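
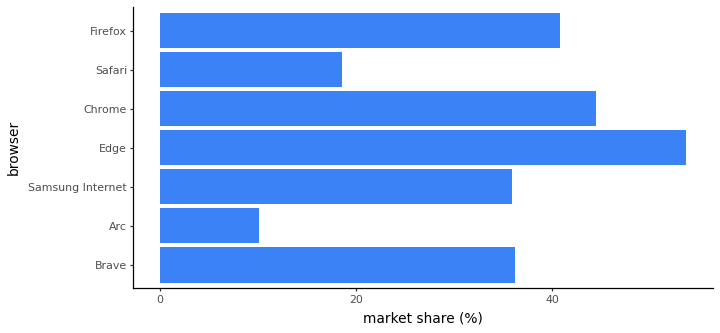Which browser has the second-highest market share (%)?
Chrome

Top 3: Edge ≈ 55, Chrome ≈ 45, Firefox ≈ 40.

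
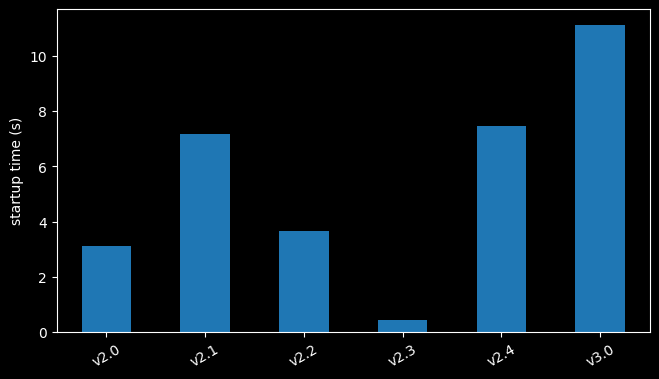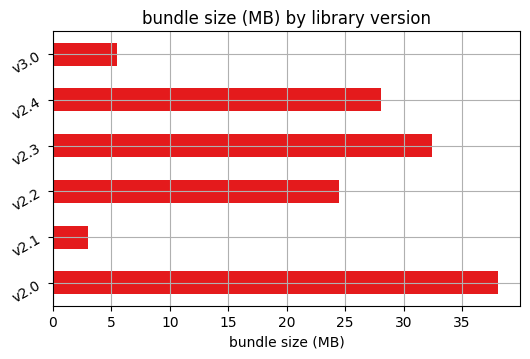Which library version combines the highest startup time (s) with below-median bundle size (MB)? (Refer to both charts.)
Chart 2 median bundle size (MB) ≈ 25; below-median library versions: v2.1, v2.2, v3.0. Among those, v3.0 has the highest startup time (s) (≈ 12).

v3.0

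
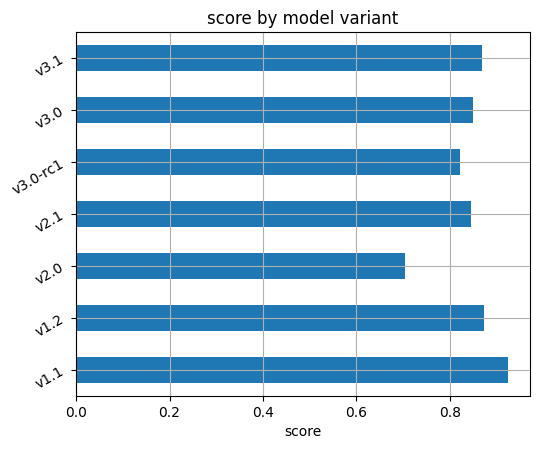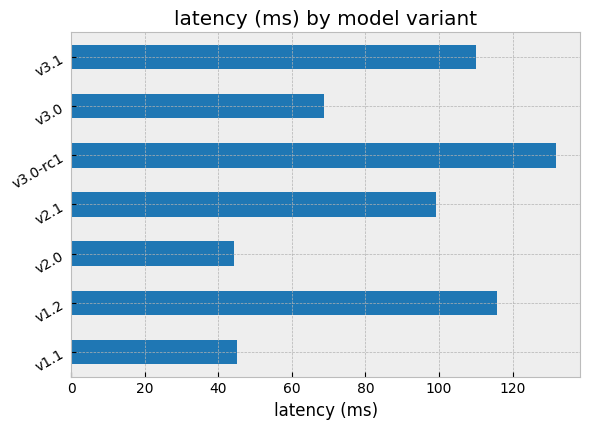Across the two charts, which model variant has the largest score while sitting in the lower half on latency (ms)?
Chart 2 median latency (ms) ≈ 100; below-median model variants: v1.1, v2.0, v3.0. Among those, v1.1 has the highest score (≈ 0.9).

v1.1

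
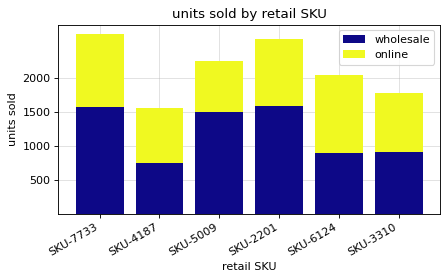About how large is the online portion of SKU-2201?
online top ≈ 2500, bottom ≈ 1500; segment ≈ 1000.

≈ 1000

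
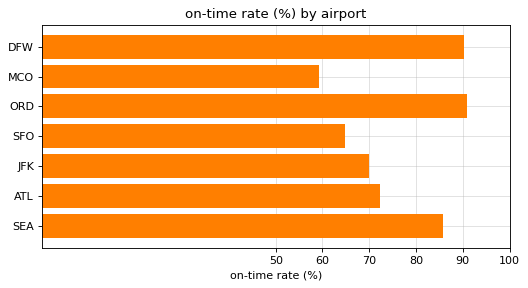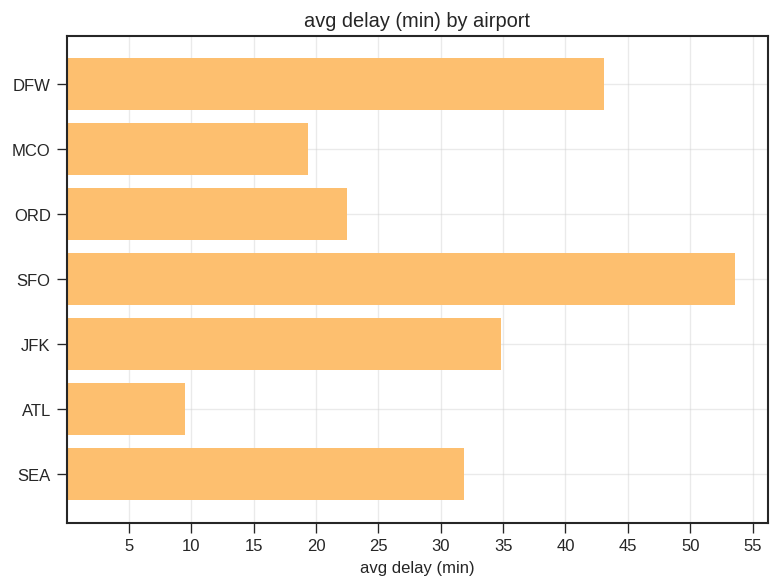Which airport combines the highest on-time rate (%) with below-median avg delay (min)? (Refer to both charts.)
ORD

Chart 2 median avg delay (min) ≈ 30; below-median airports: MCO, ORD, ATL. Among those, ORD has the highest on-time rate (%) (≈ 90).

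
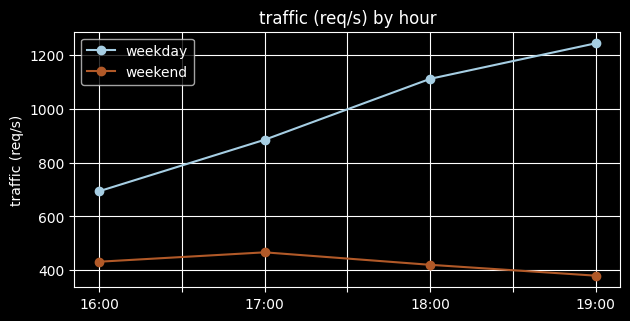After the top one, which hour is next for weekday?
Top 3 for weekday: 19:00 ≈ 1200, 18:00 ≈ 1100, 17:00 ≈ 900.

18:00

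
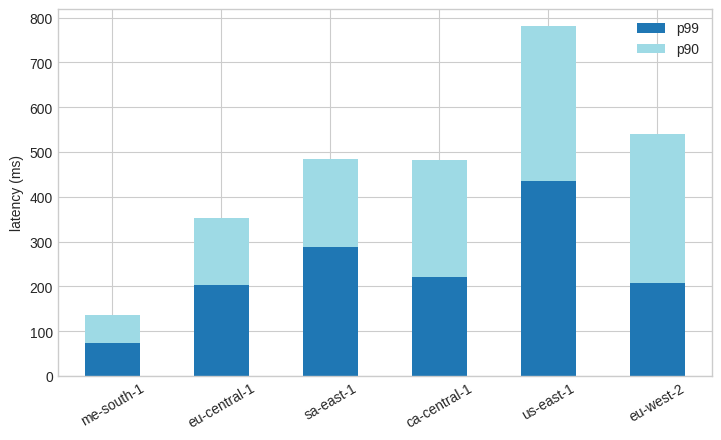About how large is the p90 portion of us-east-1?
p90 top ≈ 800, bottom ≈ 400; segment ≈ 400.

≈ 400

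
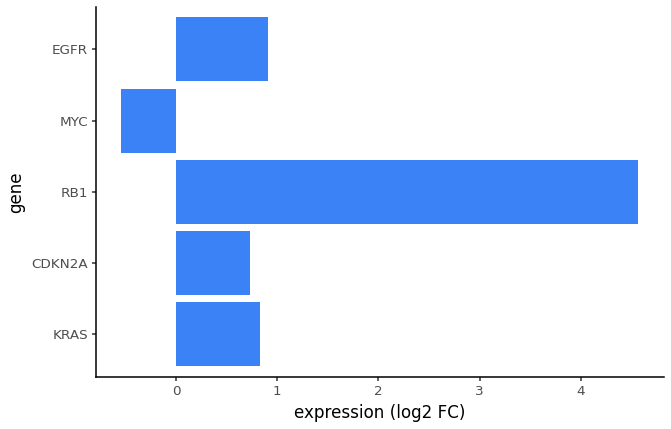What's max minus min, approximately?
≈ 5.0

Max RB1 ≈ 4.5, min MYC ≈ -0.5; range ≈ 5.0.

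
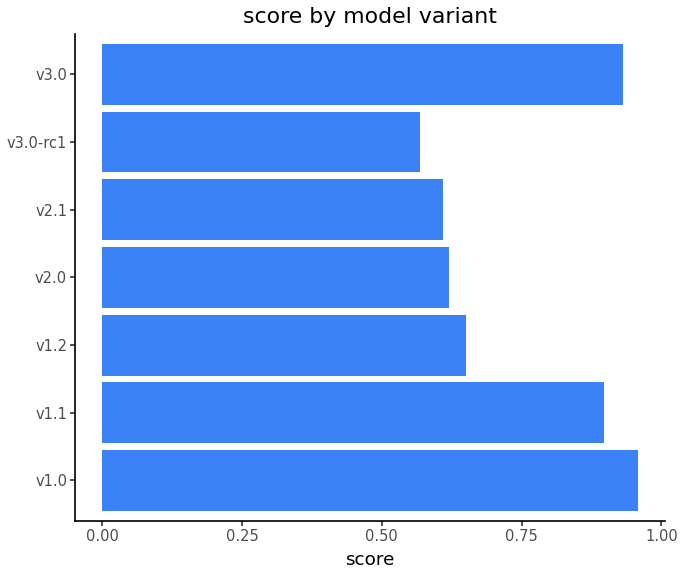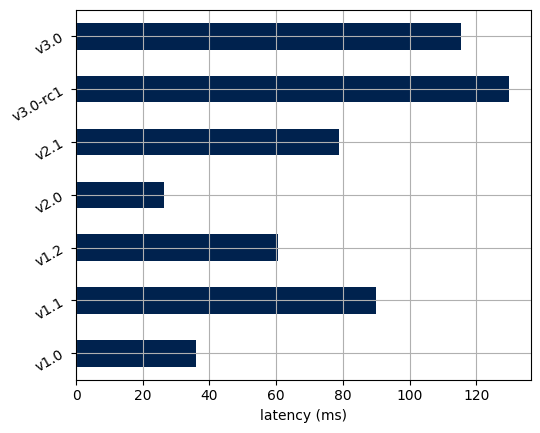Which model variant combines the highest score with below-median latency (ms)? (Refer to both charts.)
Chart 2 median latency (ms) ≈ 80; below-median model variants: v1.0, v1.2, v2.0. Among those, v1.0 has the highest score (≈ 1).

v1.0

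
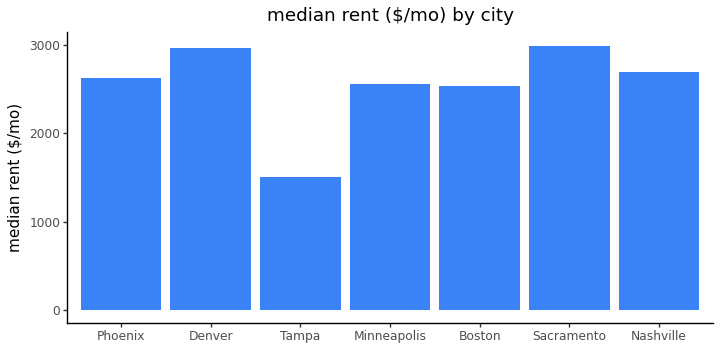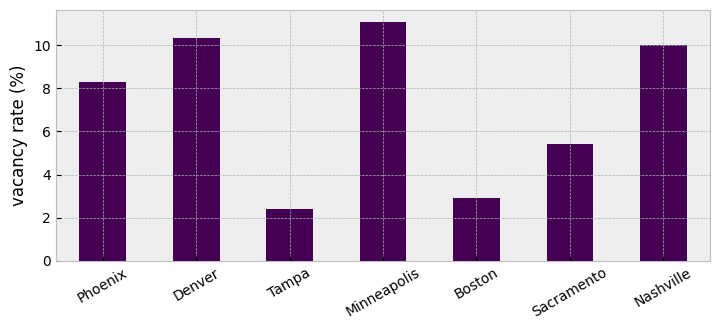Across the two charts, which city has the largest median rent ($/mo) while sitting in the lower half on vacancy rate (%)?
Sacramento

Chart 2 median vacancy rate (%) ≈ 8; below-median cities: Tampa, Boston, Sacramento. Among those, Sacramento has the highest median rent ($/mo) (≈ 3000).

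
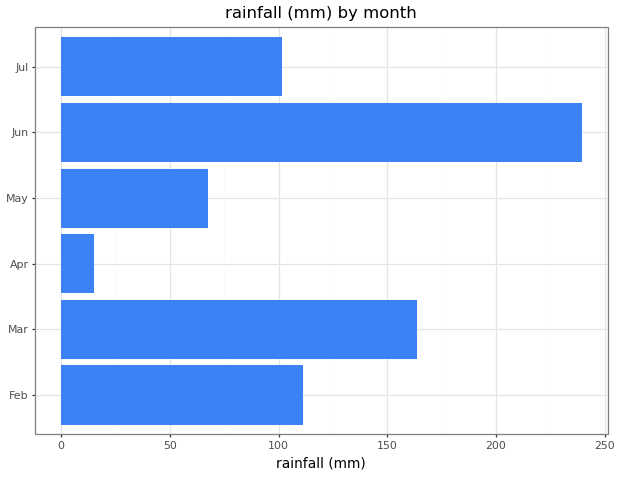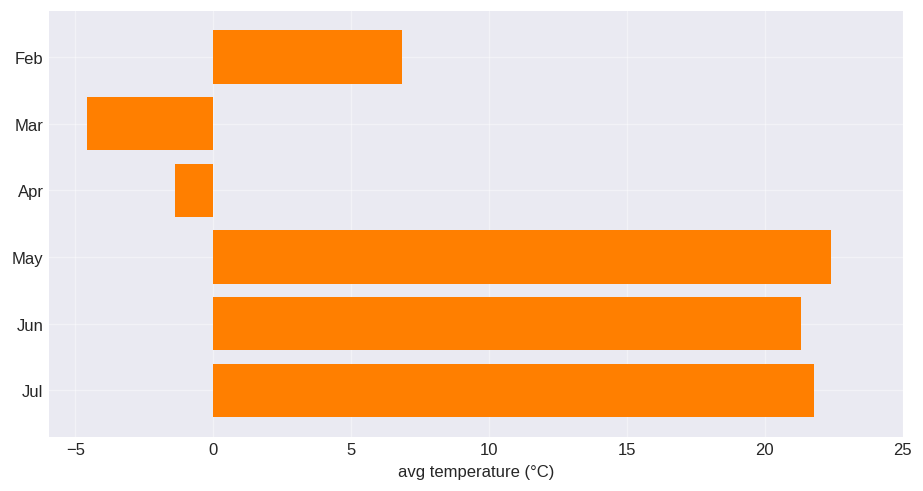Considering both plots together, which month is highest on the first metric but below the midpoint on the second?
Chart 2 median avg temperature (°C) ≈ 15; below-median months: Feb, Mar, Apr. Among those, Mar has the highest rainfall (mm) (≈ 175).

Mar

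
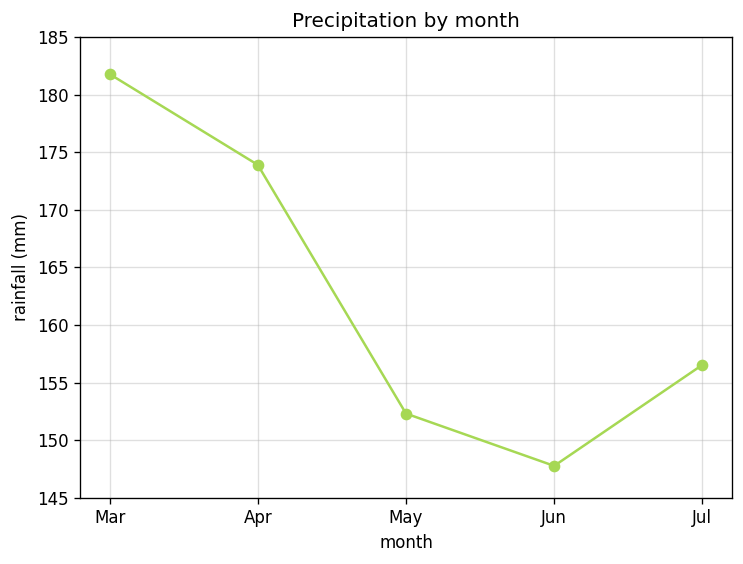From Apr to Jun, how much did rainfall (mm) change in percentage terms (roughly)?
Apr ≈ 175, Jun ≈ 150; (150 − 175) / 175 ≈ -14.3%.

≈ -14.3%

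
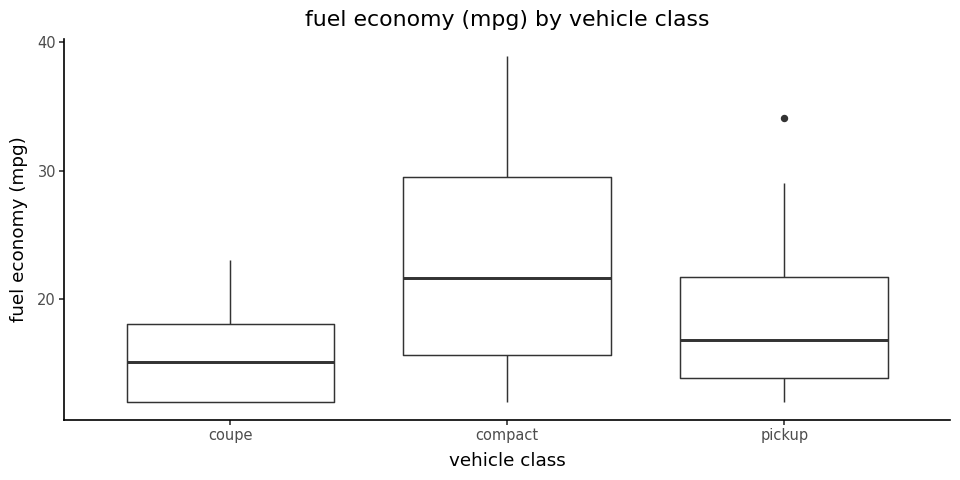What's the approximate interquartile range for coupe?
Q3 ≈ 18, Q1 ≈ 12; IQR ≈ 6.

≈ 6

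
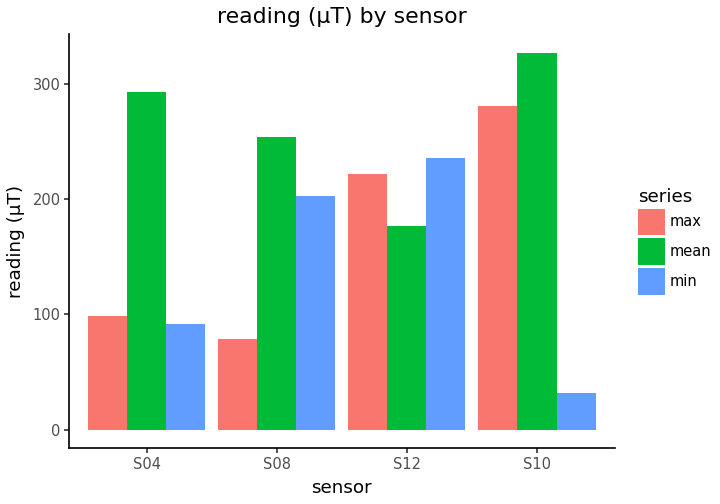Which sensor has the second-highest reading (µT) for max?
S12

Top 3 for max: S10 ≈ 300, S12 ≈ 200, S04 ≈ 100.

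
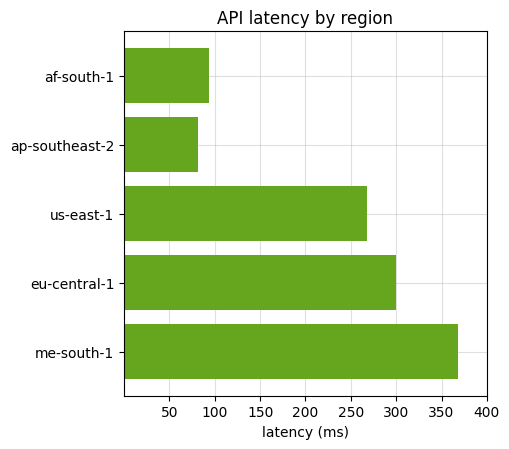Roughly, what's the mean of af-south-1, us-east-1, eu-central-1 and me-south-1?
(100 + 250 + 300 + 350) / 4 ≈ 250.

≈ 250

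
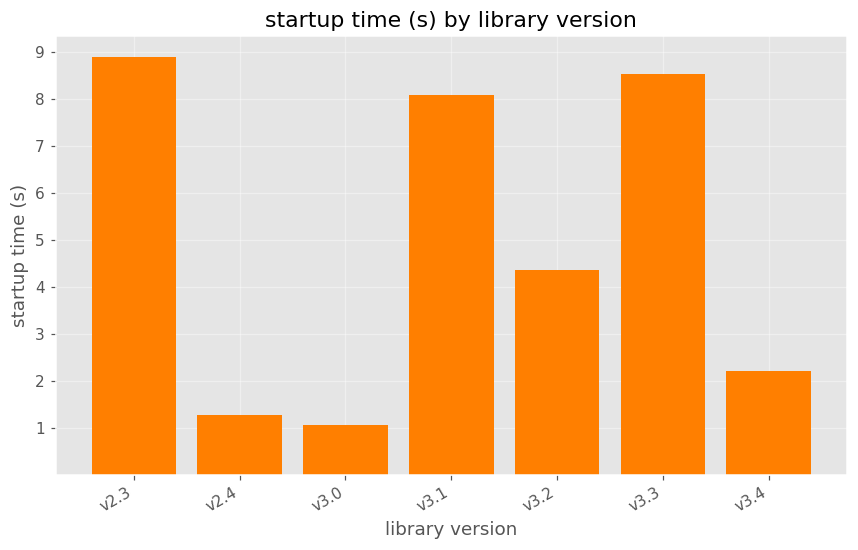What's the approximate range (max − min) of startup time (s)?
Max v2.3 ≈ 9, min v3.0 ≈ 1; range ≈ 8.

≈ 8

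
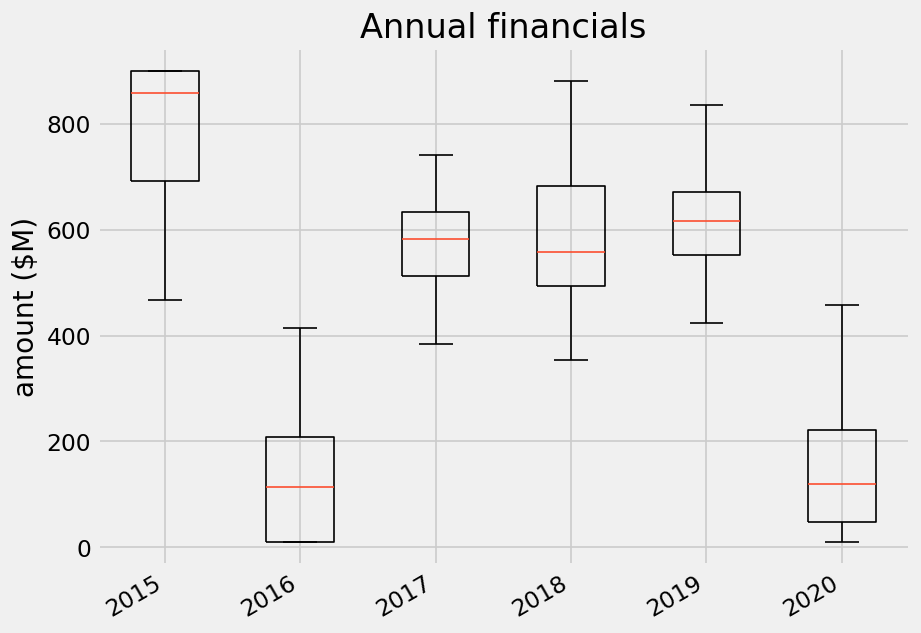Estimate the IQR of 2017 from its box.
Q3 ≈ 600, Q1 ≈ 500; IQR ≈ 100.

≈ 100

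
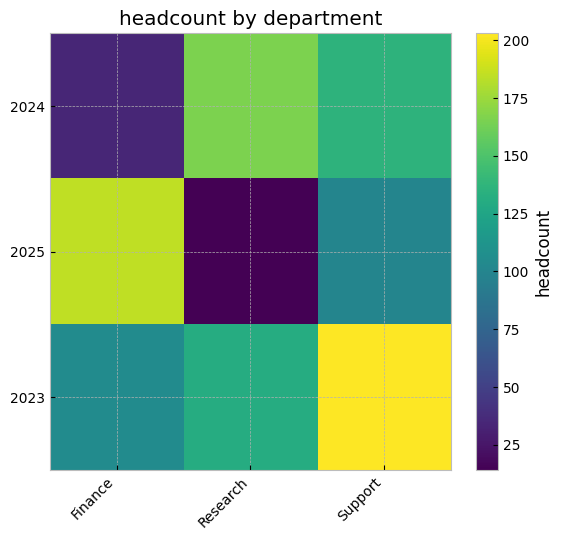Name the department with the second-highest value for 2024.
Top 3 for 2024: Research ≈ 160, Support ≈ 140, Finance ≈ 40.

Support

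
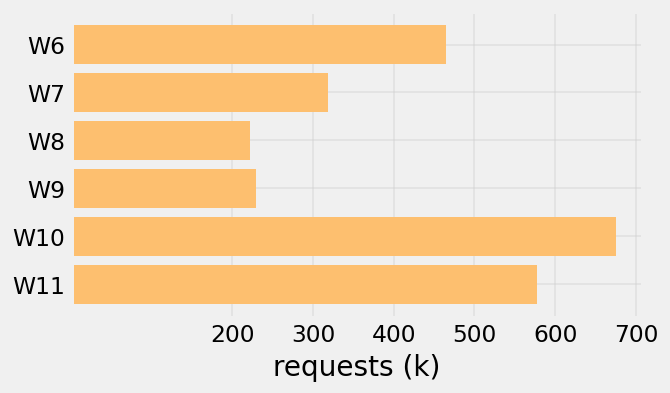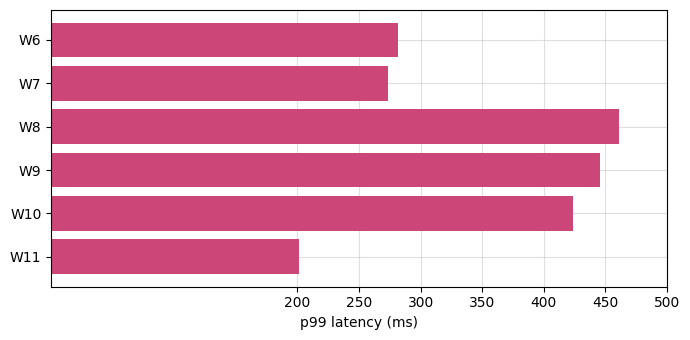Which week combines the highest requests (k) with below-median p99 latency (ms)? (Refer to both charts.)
W11

Chart 2 median p99 latency (ms) ≈ 350; below-median weeks: W6, W7, W11. Among those, W11 has the highest requests (k) (≈ 600).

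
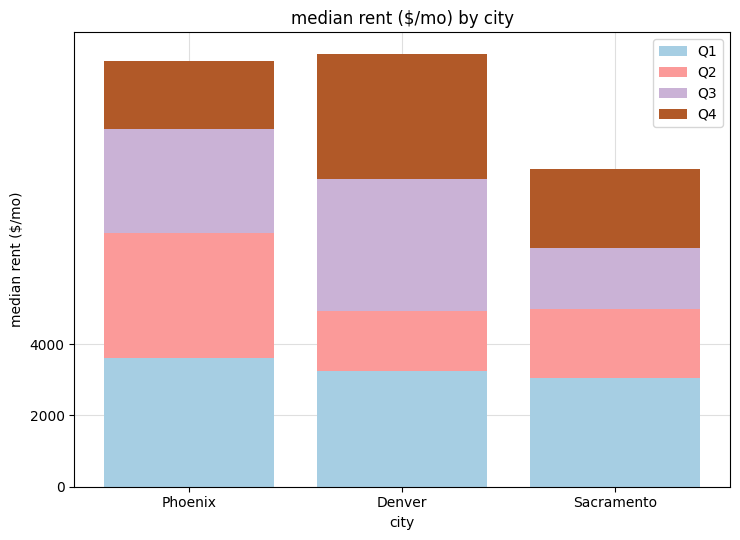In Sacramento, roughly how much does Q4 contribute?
≈ 2000

Q4 top ≈ 8000, bottom ≈ 6000; segment ≈ 2000.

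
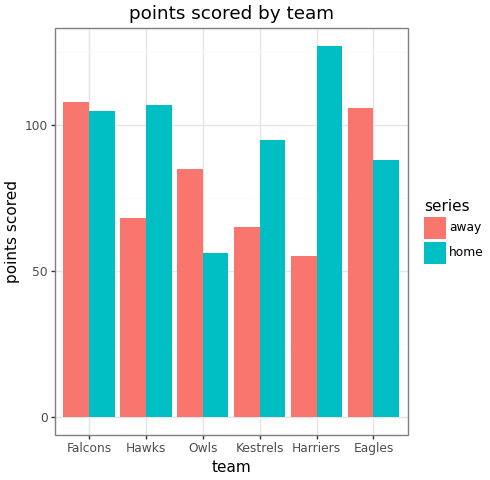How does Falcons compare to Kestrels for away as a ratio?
Falcons ≈ 100, Kestrels ≈ 60; 100/60 ≈ 1.67.

≈ 1.67×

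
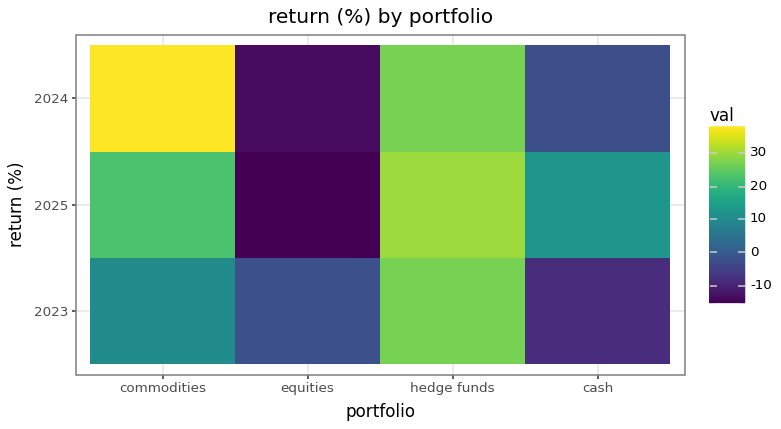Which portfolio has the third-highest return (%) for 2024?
Top 4 for 2024: commodities ≈ 40, hedge funds ≈ 25, cash ≈ -5, equities ≈ -15.

cash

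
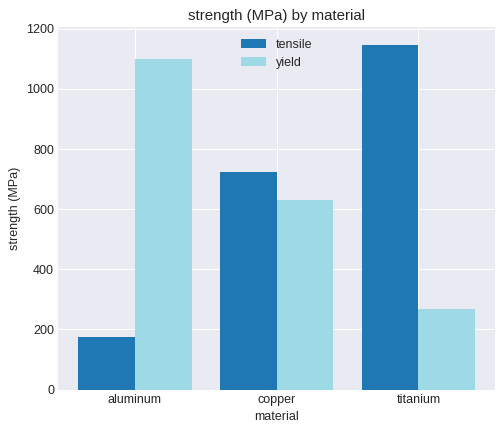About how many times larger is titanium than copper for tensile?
titanium ≈ 1100, copper ≈ 700; 1100/700 ≈ 1.57.

≈ 1.57×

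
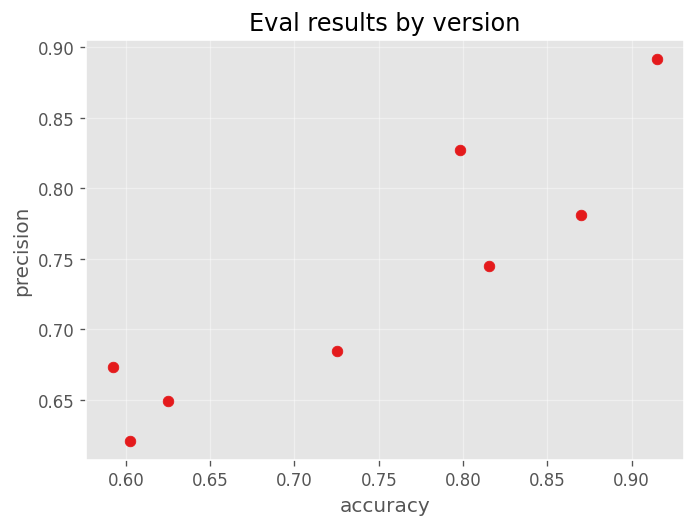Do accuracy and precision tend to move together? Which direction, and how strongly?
positive, strong

Points are positively correlated; strong (|r| ≈ 0.9).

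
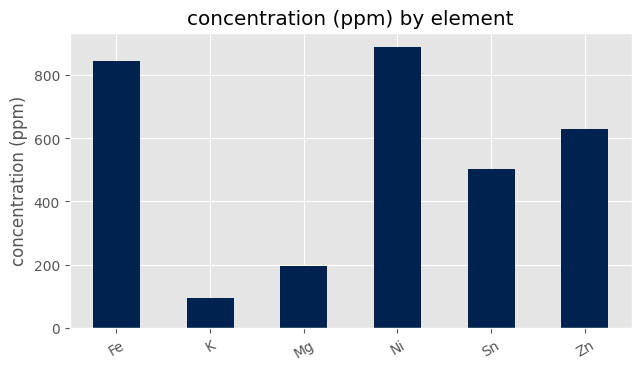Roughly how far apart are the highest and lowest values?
Max Ni ≈ 900, min K ≈ 100; range ≈ 800.

≈ 800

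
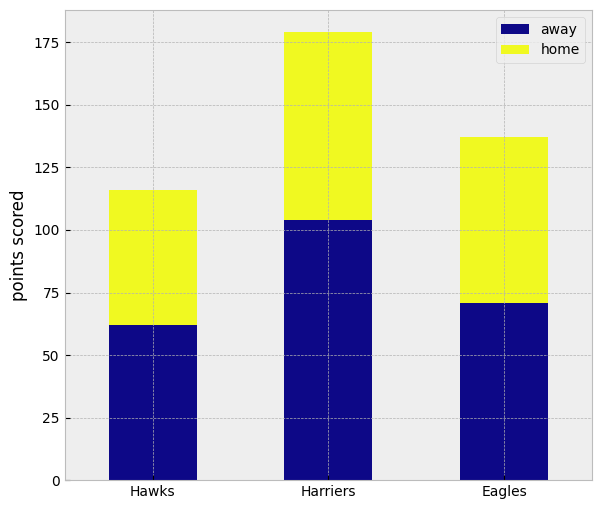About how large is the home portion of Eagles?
≈ 60

home top ≈ 140, bottom ≈ 80; segment ≈ 60.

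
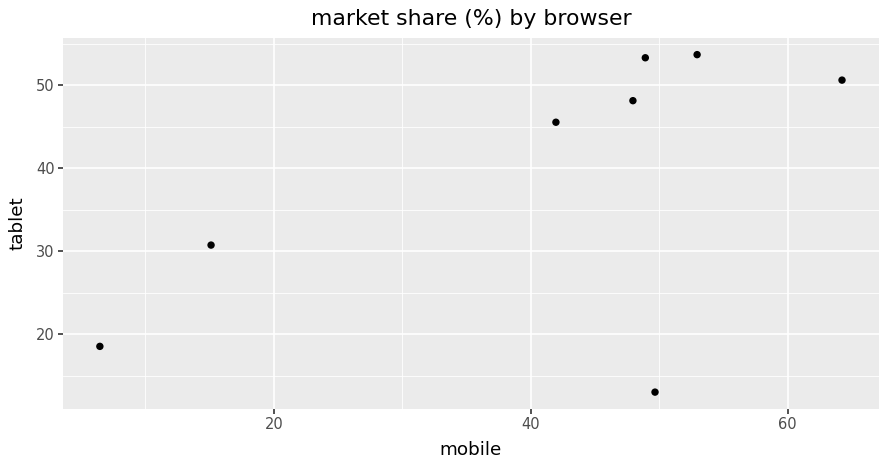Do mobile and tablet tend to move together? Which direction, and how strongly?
Points are positively correlated; moderate (|r| ≈ 0.6).

positive, moderate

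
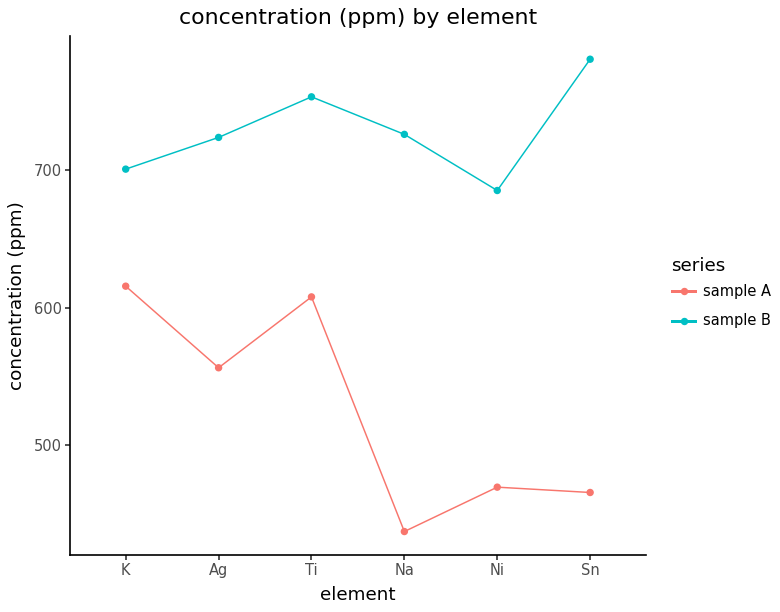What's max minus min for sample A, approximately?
≈ 150

Max K ≈ 600, min Na ≈ 450; range ≈ 150.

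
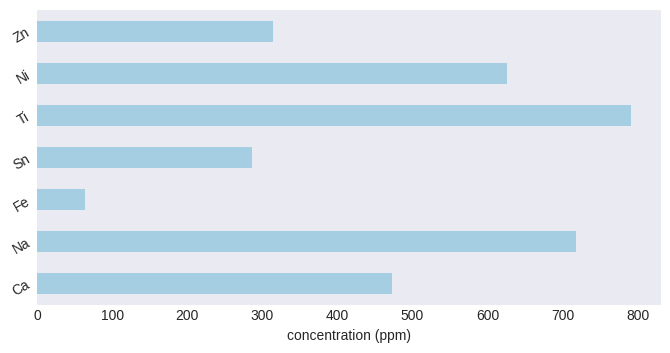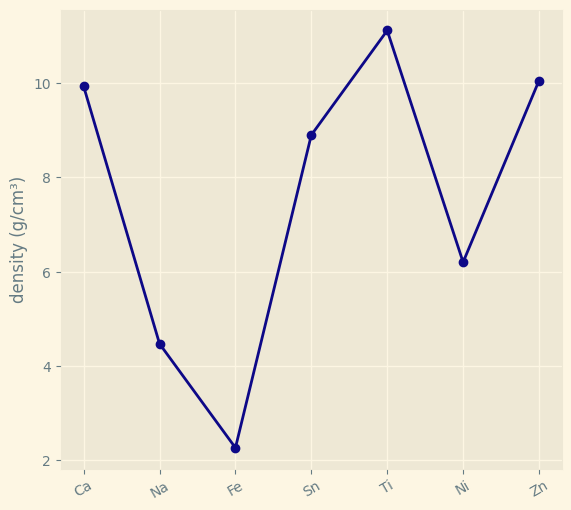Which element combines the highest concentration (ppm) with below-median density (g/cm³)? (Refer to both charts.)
Na

Chart 2 median density (g/cm³) ≈ 8; below-median elements: Na, Fe, Ni. Among those, Na has the highest concentration (ppm) (≈ 700).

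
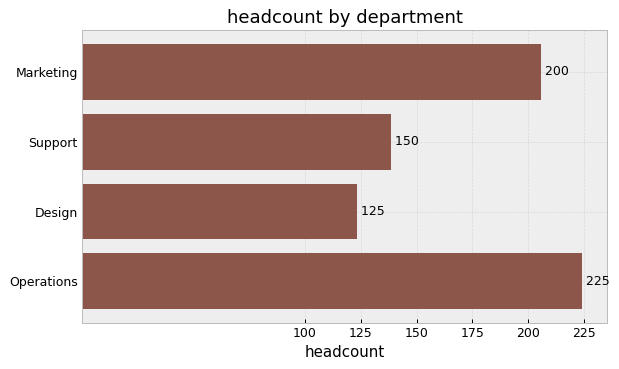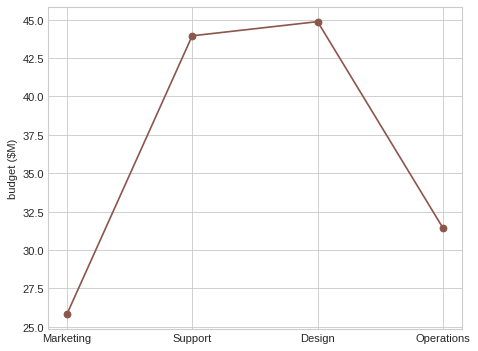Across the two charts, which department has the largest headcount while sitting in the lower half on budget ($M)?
Chart 2 median budget ($M) ≈ 40; below-median departments: Marketing, Operations. Among those, Operations has the highest headcount (≈ 225).

Operations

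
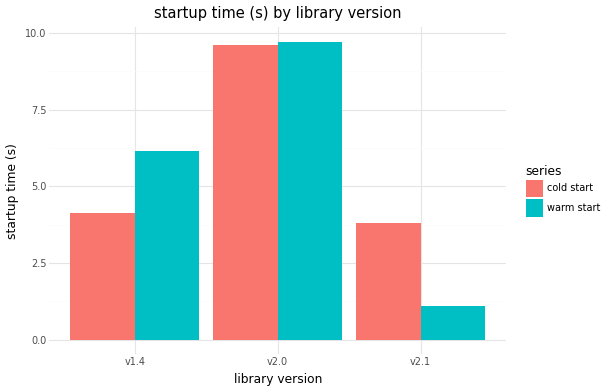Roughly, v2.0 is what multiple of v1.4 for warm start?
v2.0 ≈ 10, v1.4 ≈ 6; 10/6 ≈ 1.67.

≈ 1.67×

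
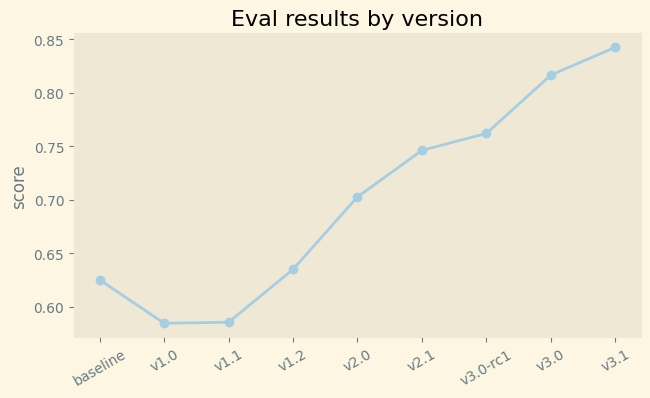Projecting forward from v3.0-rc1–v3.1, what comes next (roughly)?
Last three: 0.75, 0.80, 0.85 → slope ≈ 0.05/step → next ≈ 0.9.

≈ 0.9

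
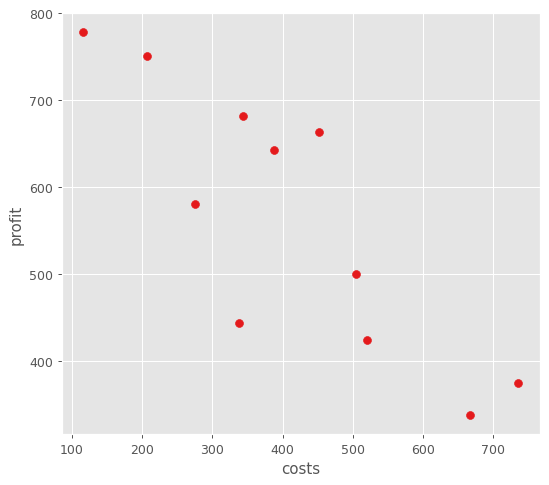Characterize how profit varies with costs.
negative, strong

Points are negatively correlated; strong (|r| ≈ 0.8).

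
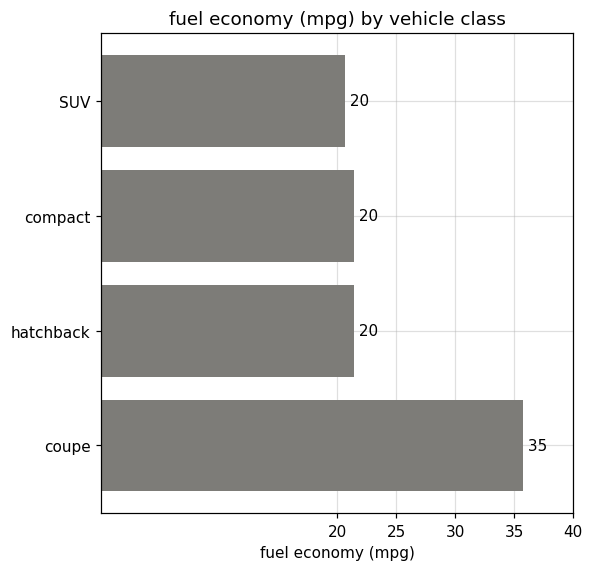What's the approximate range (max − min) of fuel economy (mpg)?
Max coupe ≈ 35, min SUV ≈ 20; range ≈ 15.

≈ 15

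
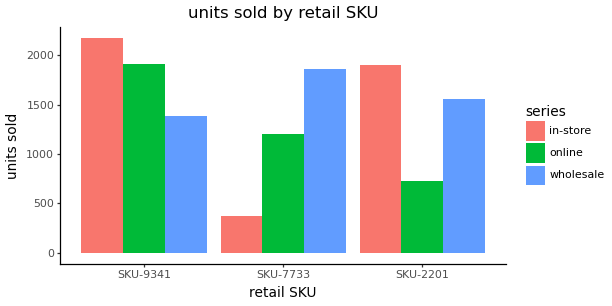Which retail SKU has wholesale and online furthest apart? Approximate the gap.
SKU-2201, ≈ 800

SKU-2201: wholesale ≈ 1600, online ≈ 800 → gap ≈ 800. Next-largest (SKU-7733) is only ≈ 600.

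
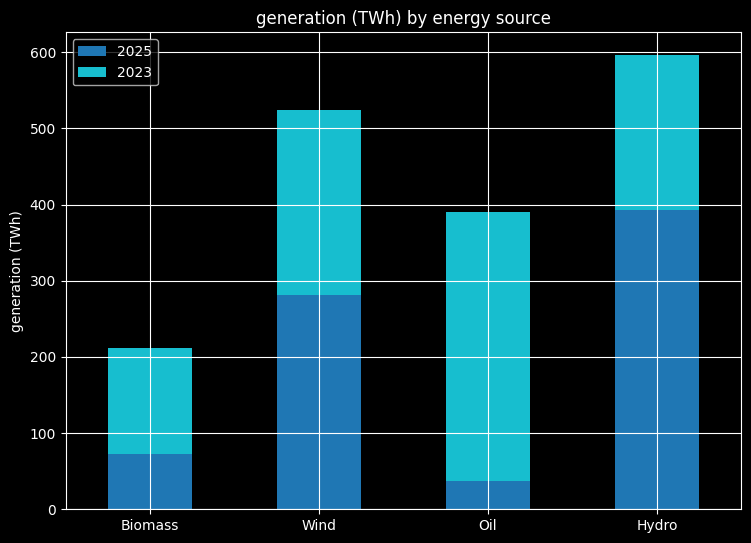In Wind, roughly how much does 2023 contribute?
≈ 200

2023 top ≈ 500, bottom ≈ 300; segment ≈ 200.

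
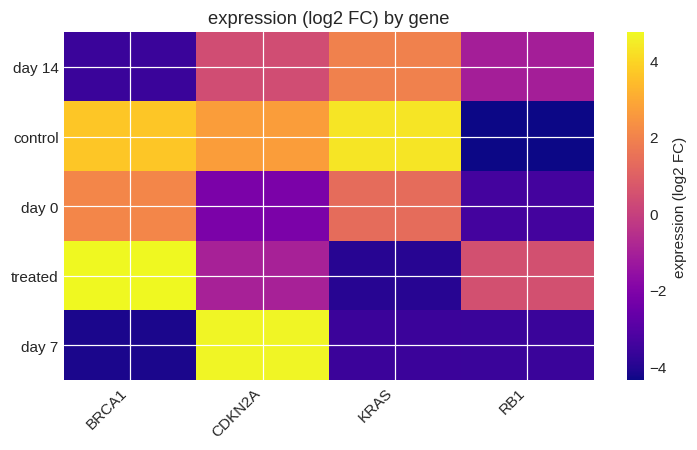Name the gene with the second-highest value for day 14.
CDKN2A

Top 3 for day 14: KRAS ≈ 2, CDKN2A ≈ 0, RB1 ≈ -1.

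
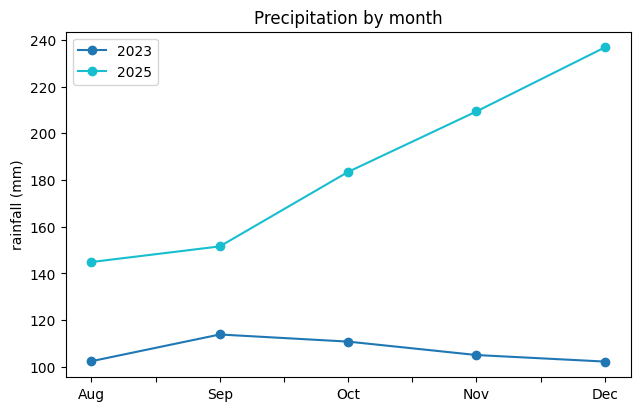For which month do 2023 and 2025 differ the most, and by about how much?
Dec: 2023 ≈ 100, 2025 ≈ 240 → gap ≈ 140. Next-largest (Nov) is only ≈ 100.

Dec, ≈ 140 mm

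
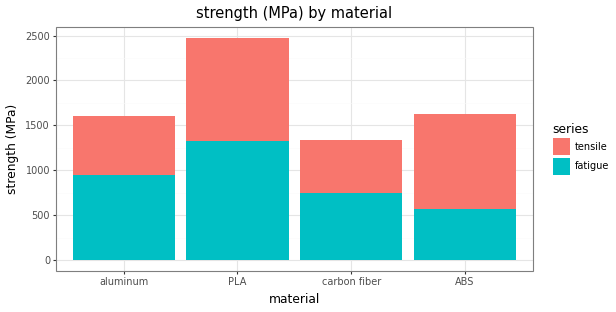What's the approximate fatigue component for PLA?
≈ 1500

fatigue top ≈ 1500, bottom ≈ 0; segment ≈ 1500.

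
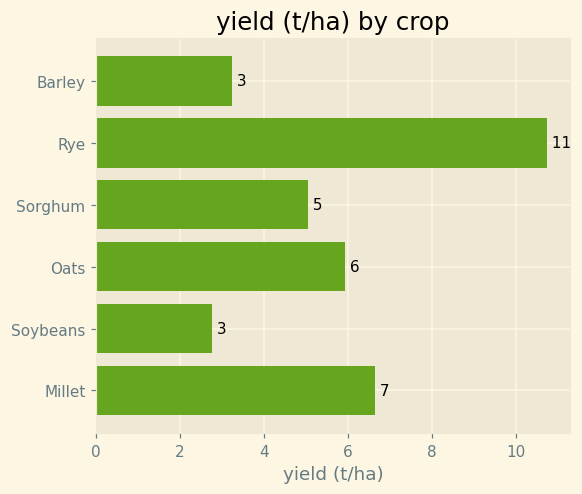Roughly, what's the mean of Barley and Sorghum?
≈ 4

(3 + 5) / 2 ≈ 4.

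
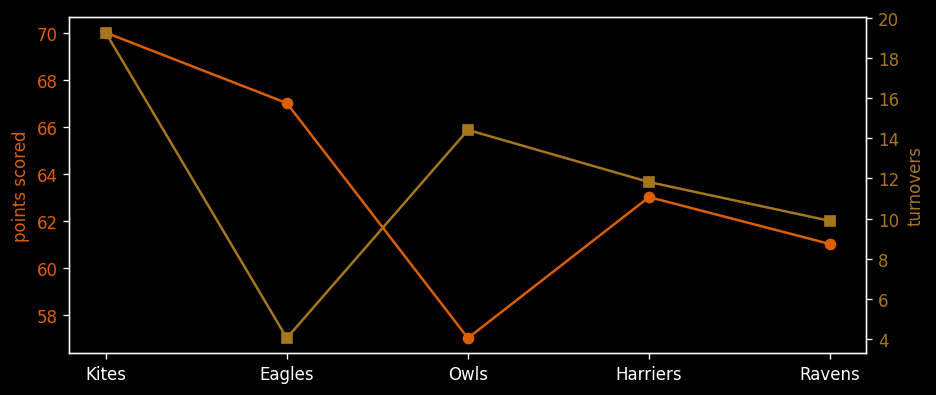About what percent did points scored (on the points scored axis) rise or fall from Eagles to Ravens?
Eagles ≈ 68, Ravens ≈ 60; (60 − 68) / 68 ≈ -11.8%.

≈ -11.8%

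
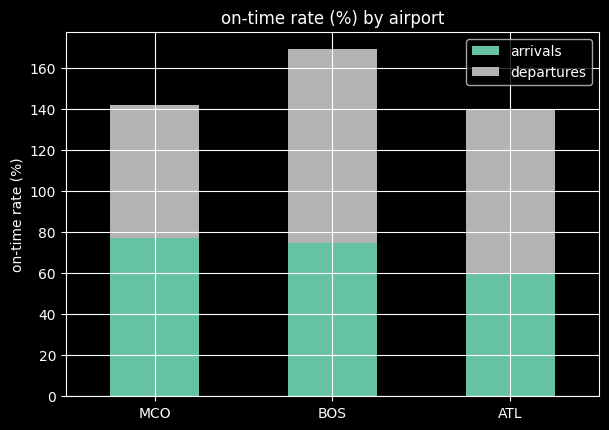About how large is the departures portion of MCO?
≈ 60

departures top ≈ 140, bottom ≈ 80; segment ≈ 60.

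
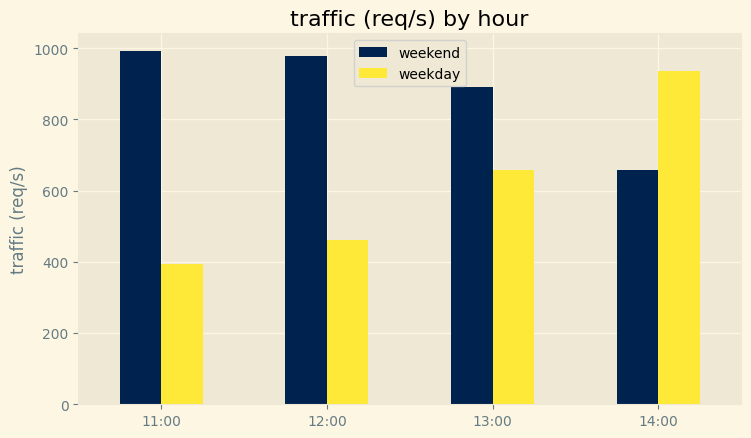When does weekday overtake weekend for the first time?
14:00

13:00: weekday ≈ 700 vs weekend ≈ 900 (not yet); 14:00: weekday ≈ 900 vs weekend ≈ 700 (first crossover).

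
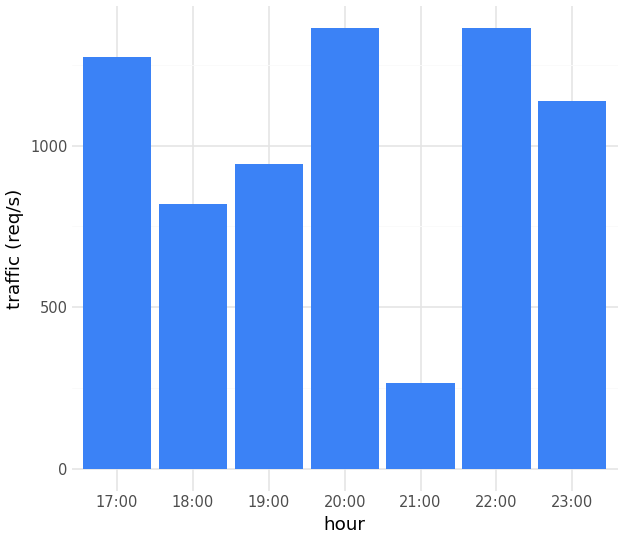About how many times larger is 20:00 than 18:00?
≈ 1.75×

20:00 ≈ 1400, 18:00 ≈ 800; 1400/800 ≈ 1.75.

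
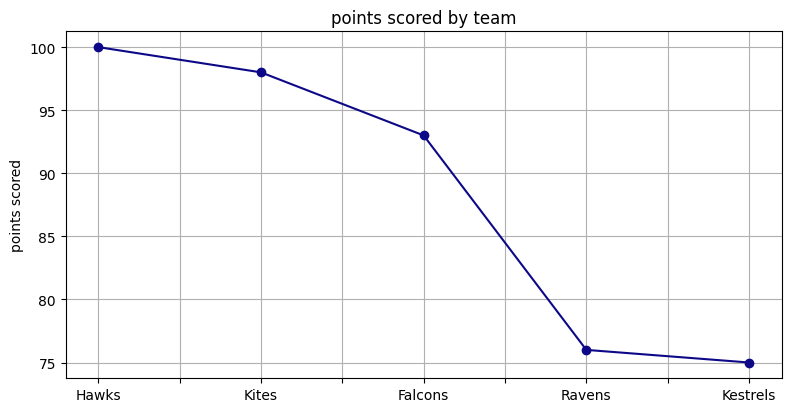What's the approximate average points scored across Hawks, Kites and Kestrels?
≈ 92

(100 + 100 + 75) / 3 ≈ 92.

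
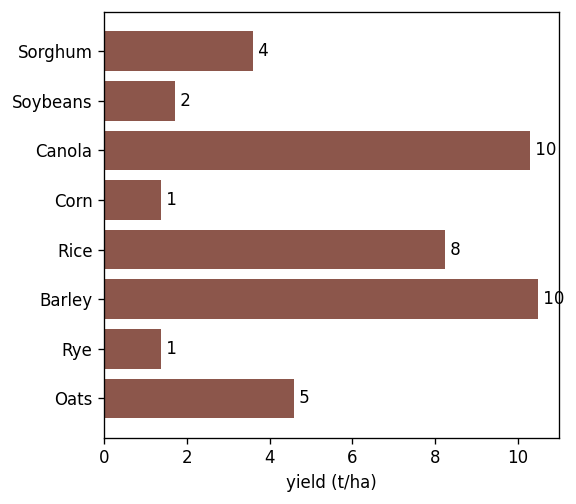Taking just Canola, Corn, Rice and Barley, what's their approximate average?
(10 + 1 + 8 + 10) / 4 ≈ 7.

≈ 7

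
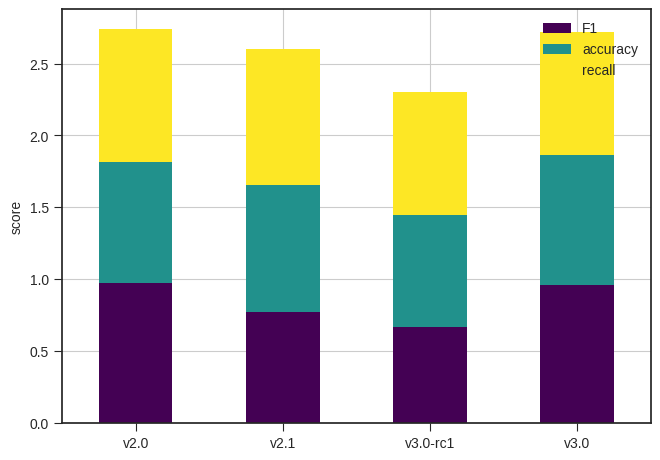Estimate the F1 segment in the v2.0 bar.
≈ 1.0

F1 top ≈ 1.0, bottom ≈ 0.0; segment ≈ 1.0.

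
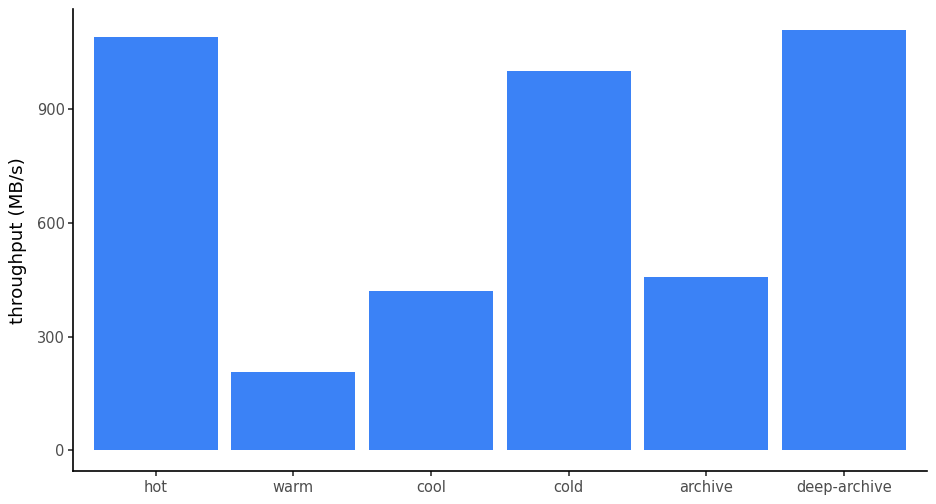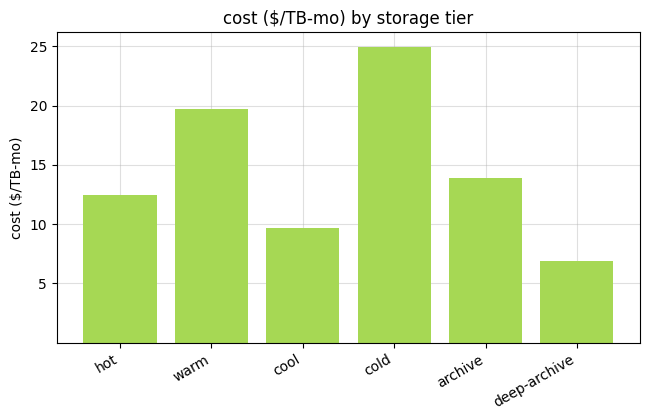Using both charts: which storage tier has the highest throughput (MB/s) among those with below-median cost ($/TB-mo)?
Chart 2 median cost ($/TB-mo) ≈ 15; below-median storage tiers: hot, cool, deep-archive. Among those, deep-archive has the highest throughput (MB/s) (≈ 1200).

deep-archive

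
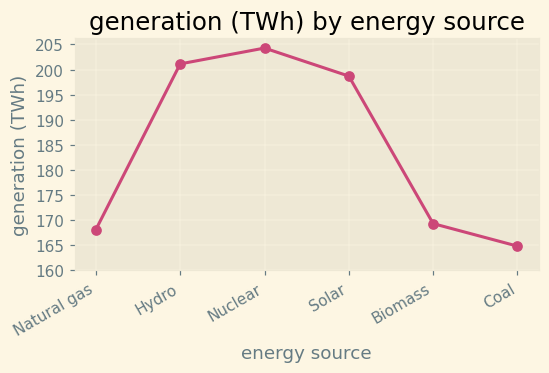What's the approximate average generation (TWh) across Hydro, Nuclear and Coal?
(200 + 205 + 165) / 3 ≈ 190.

≈ 190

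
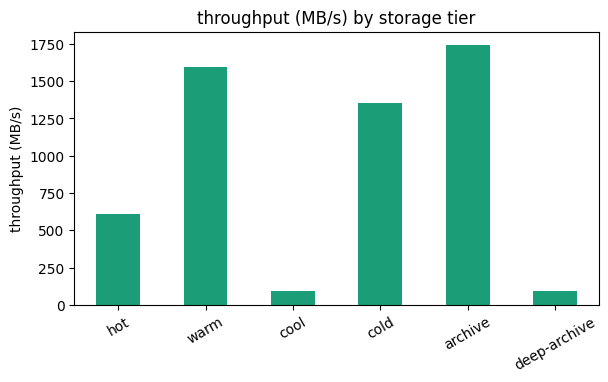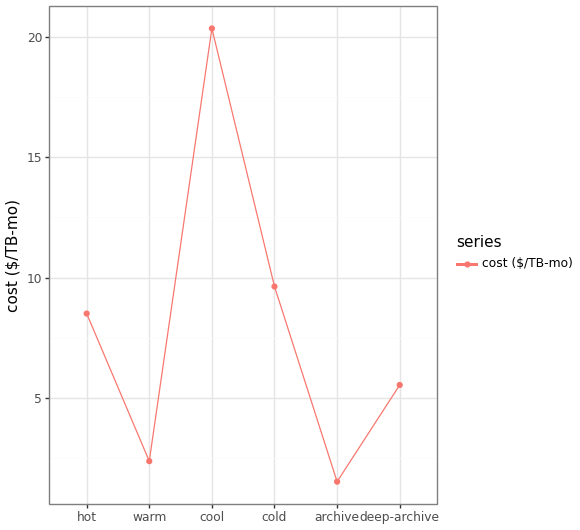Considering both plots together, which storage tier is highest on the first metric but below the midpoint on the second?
Chart 2 median cost ($/TB-mo) ≈ 8; below-median storage tiers: warm, archive, deep-archive. Among those, archive has the highest throughput (MB/s) (≈ 1800).

archive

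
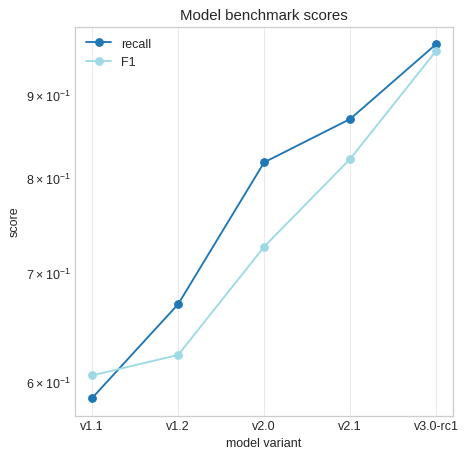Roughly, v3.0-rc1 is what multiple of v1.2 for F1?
≈ 1.58×

v3.0-rc1 ≈ 0.95, v1.2 ≈ 0.60; 0.95/0.60 ≈ 1.58.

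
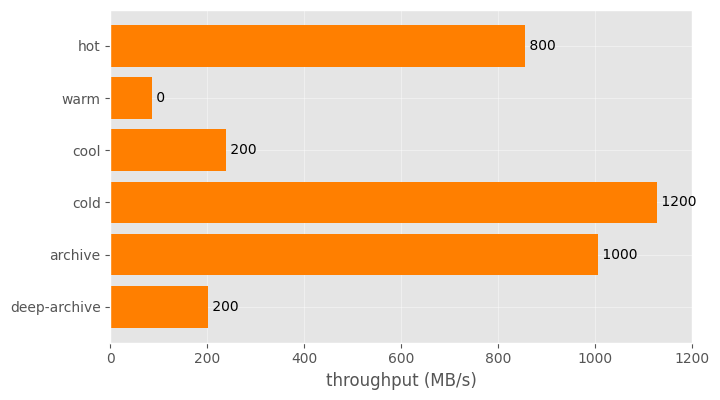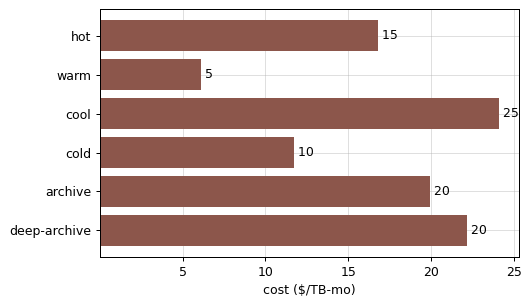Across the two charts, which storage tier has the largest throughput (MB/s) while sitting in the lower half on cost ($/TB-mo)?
cold

Chart 2 median cost ($/TB-mo) ≈ 20; below-median storage tiers: hot, warm, cold. Among those, cold has the highest throughput (MB/s) (≈ 1200).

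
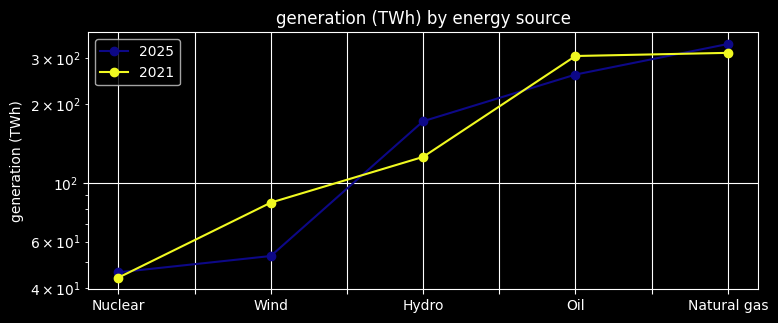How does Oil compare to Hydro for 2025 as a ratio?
≈ 1.43×

Oil ≈ 250, Hydro ≈ 175; 250/175 ≈ 1.43.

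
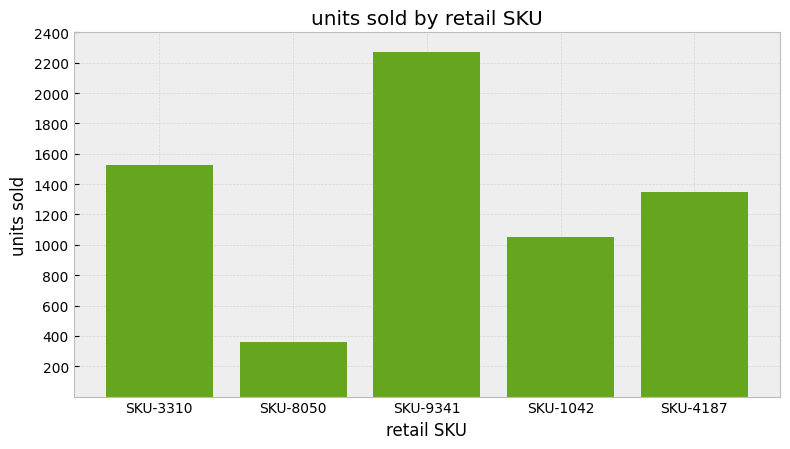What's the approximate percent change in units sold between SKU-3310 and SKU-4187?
≈ -12.5%

SKU-3310 ≈ 1600, SKU-4187 ≈ 1400; (1400 − 1600) / 1600 ≈ -12.5%.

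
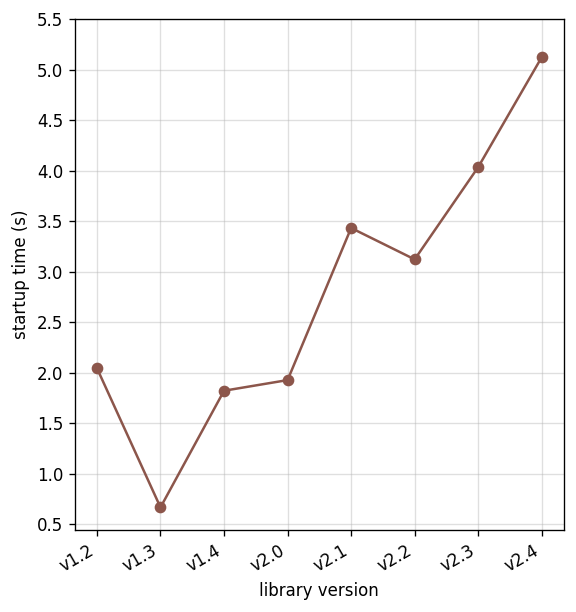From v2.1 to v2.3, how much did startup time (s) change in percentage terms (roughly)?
≈ +14.3%

v2.1 ≈ 3.5, v2.3 ≈ 4.0; (4.0 − 3.5) / 3.5 ≈ +14.3%.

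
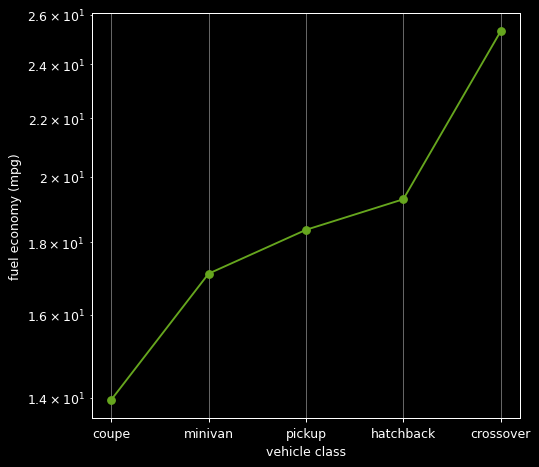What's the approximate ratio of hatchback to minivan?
≈ 1.12×

hatchback ≈ 19, minivan ≈ 17; 19/17 ≈ 1.12.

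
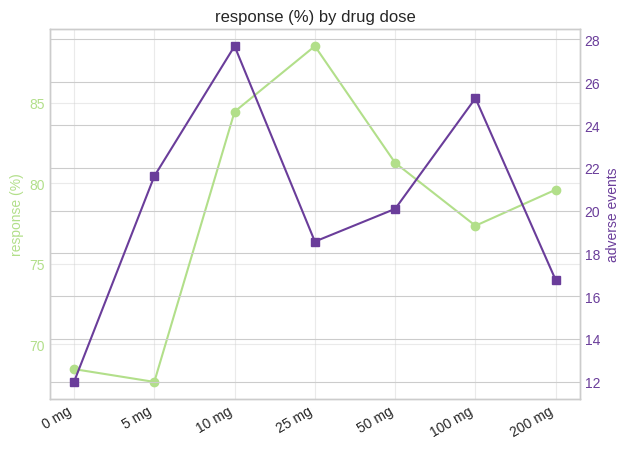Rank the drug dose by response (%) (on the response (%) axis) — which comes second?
10 mg

Top 3 (on the response (%) axis): 25 mg ≈ 88, 10 mg ≈ 84, 50 mg ≈ 82.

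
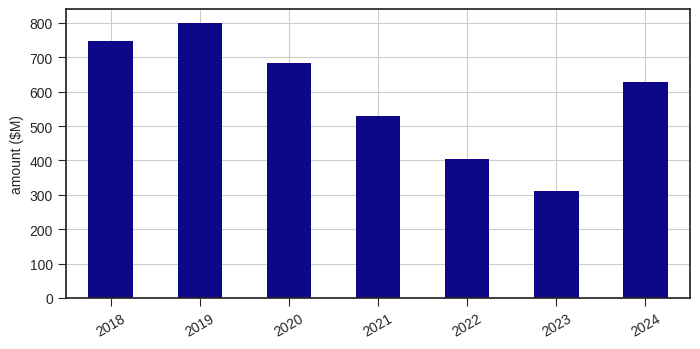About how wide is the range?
≈ 500

Max 2019 ≈ 800, min 2023 ≈ 300; range ≈ 500.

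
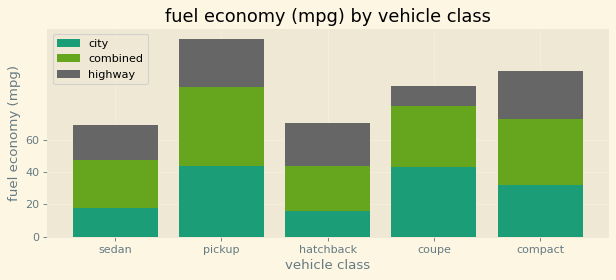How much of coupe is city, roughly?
city top ≈ 40, bottom ≈ 0; segment ≈ 40.

≈ 40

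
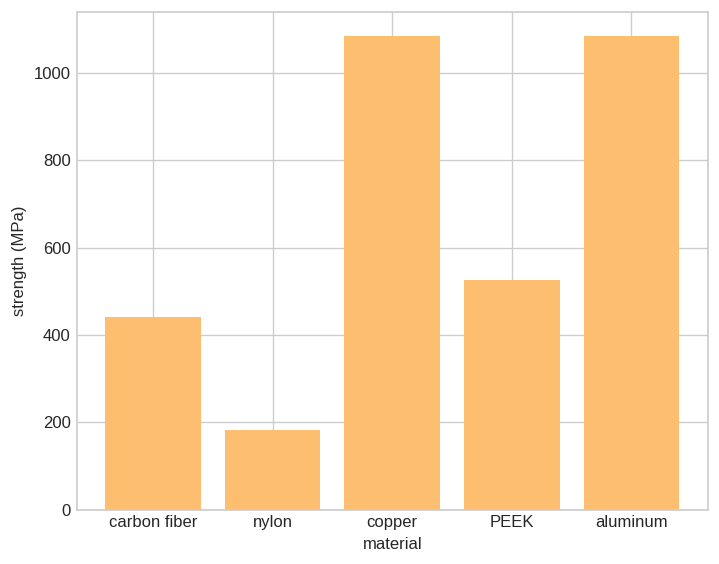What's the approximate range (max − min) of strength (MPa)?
Max aluminum ≈ 1100, min nylon ≈ 200; range ≈ 900.

≈ 900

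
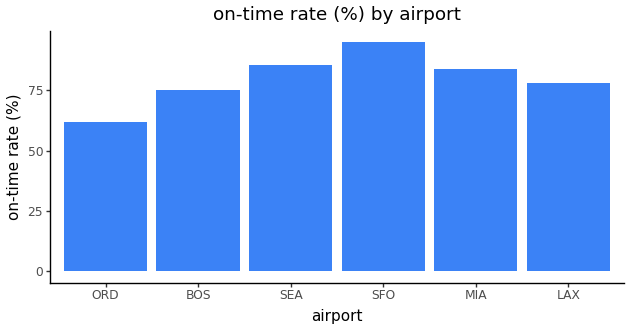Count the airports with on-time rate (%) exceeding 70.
Above 70: BOS, SEA, SFO, MIA, LAX.

5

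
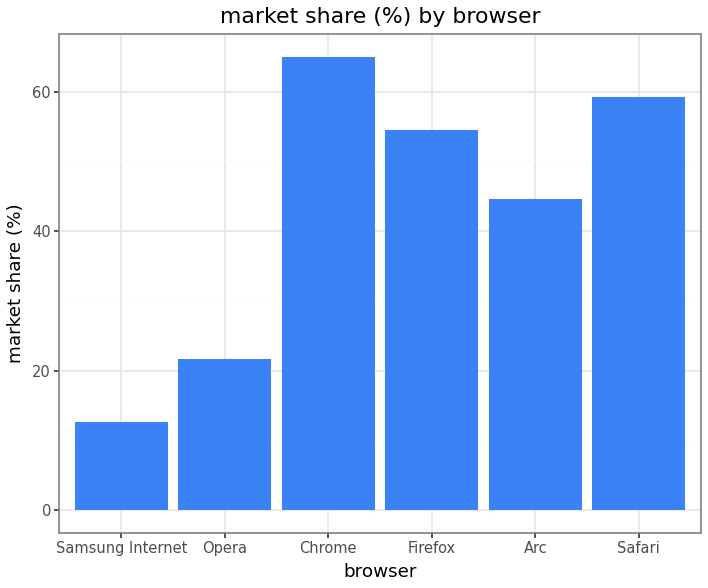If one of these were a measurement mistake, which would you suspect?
Samsung Internet

Samsung Internet ≈ 10; the rest sit between ≈ 20 and ≈ 60.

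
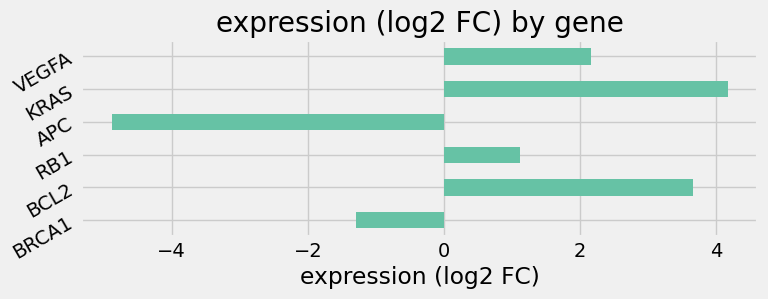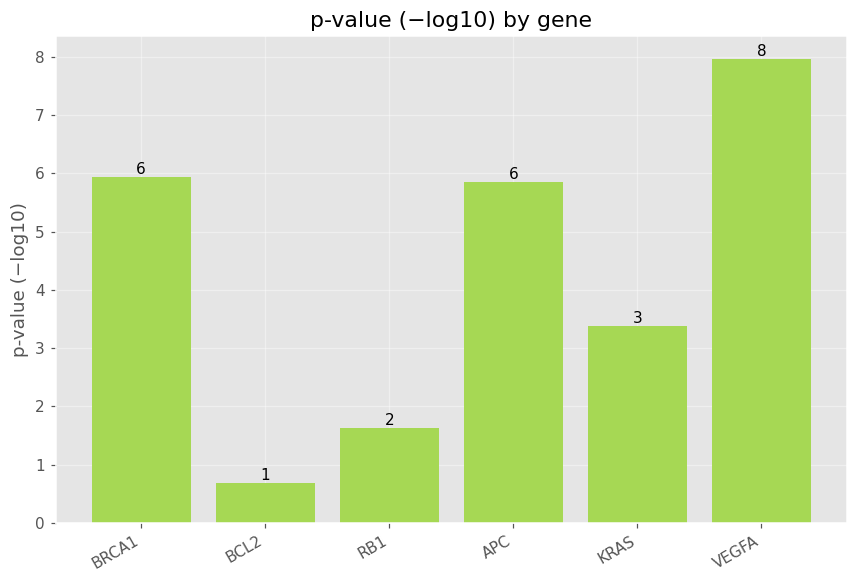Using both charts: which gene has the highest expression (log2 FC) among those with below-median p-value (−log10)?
KRAS

Chart 2 median p-value (−log10) ≈ 5; below-median genes: BCL2, RB1, KRAS. Among those, KRAS has the highest expression (log2 FC) (≈ 4).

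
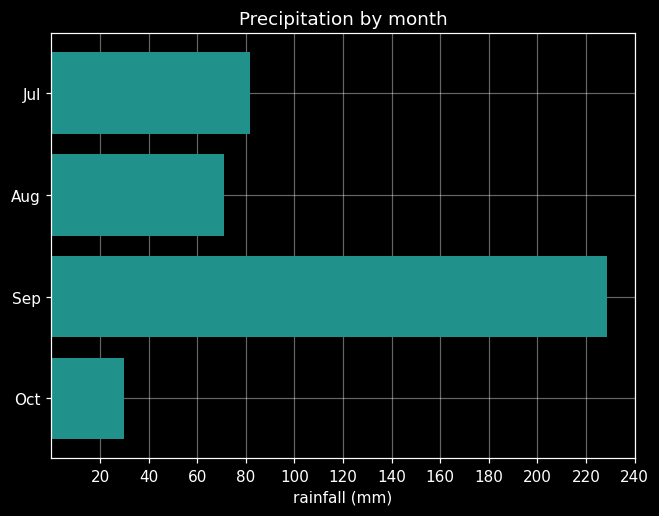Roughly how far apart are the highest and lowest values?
Max Sep ≈ 220, min Oct ≈ 40; range ≈ 180.

≈ 180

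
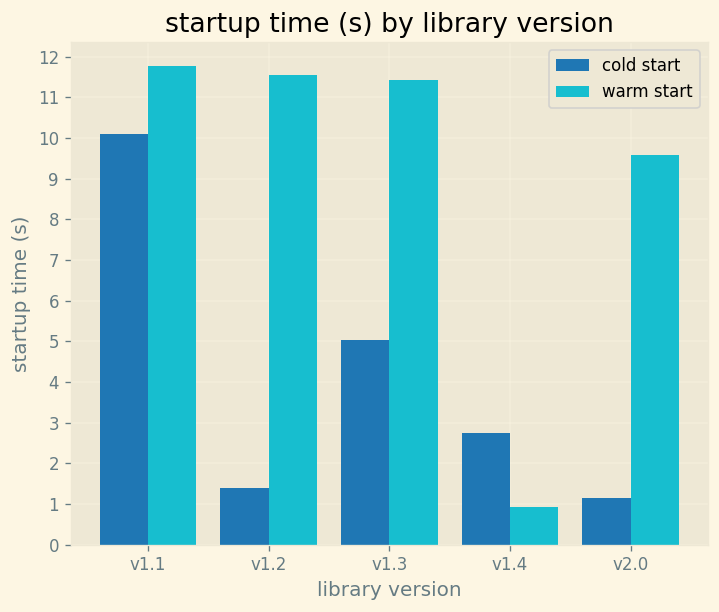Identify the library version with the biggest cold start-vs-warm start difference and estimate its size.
v1.2, ≈ 11 s

v1.2: cold start ≈ 1, warm start ≈ 12 → gap ≈ 11. Next-largest (v2.0) is only ≈ 9.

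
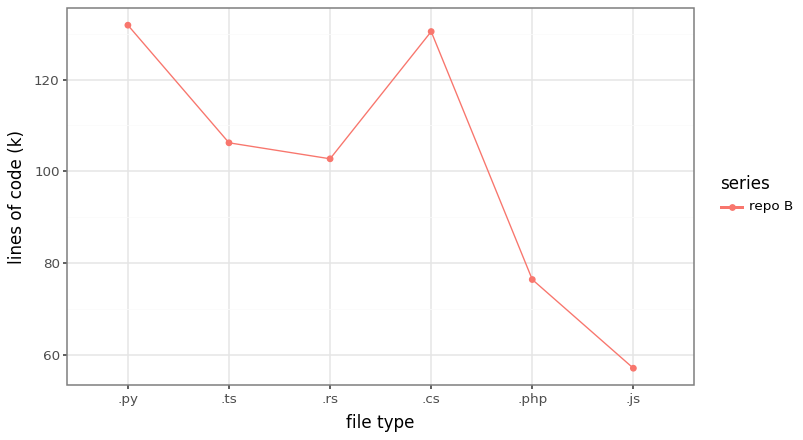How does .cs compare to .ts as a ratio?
≈ 1.18×

.cs ≈ 130, .ts ≈ 110; 130/110 ≈ 1.18.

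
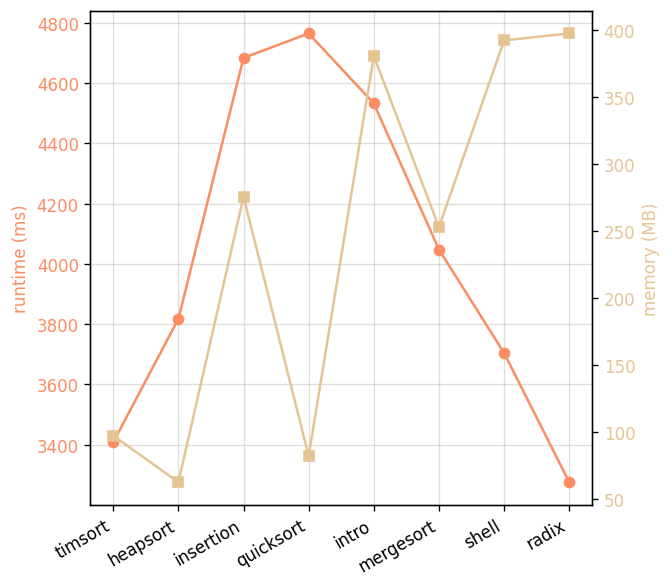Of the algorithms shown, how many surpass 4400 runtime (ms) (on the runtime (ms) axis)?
Above 4400: insertion, quicksort, intro.

3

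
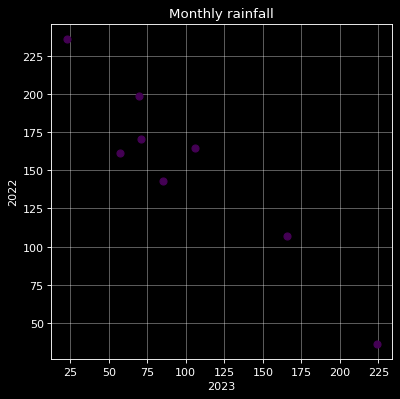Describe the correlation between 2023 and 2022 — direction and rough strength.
negative, strong

Points are negatively correlated; strong (|r| ≈ 0.9).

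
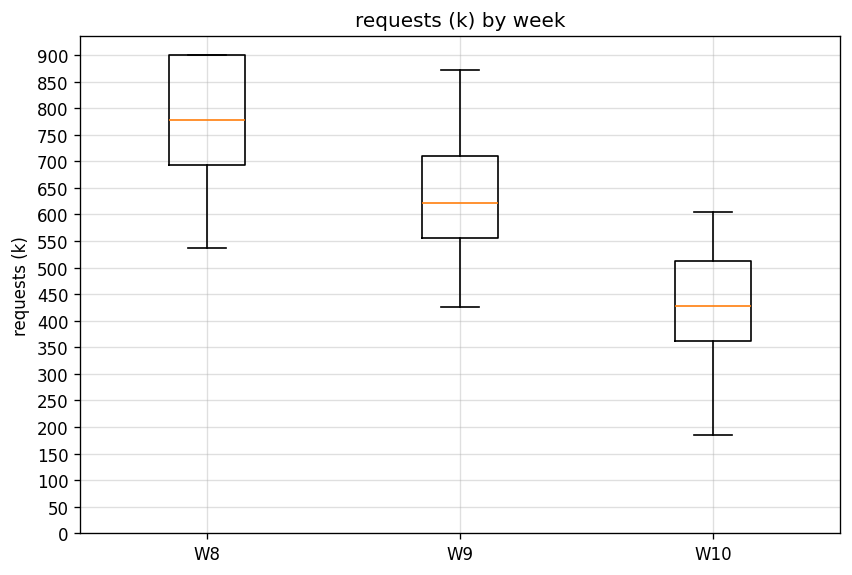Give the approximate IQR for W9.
Q3 ≈ 700, Q1 ≈ 550; IQR ≈ 150.

≈ 150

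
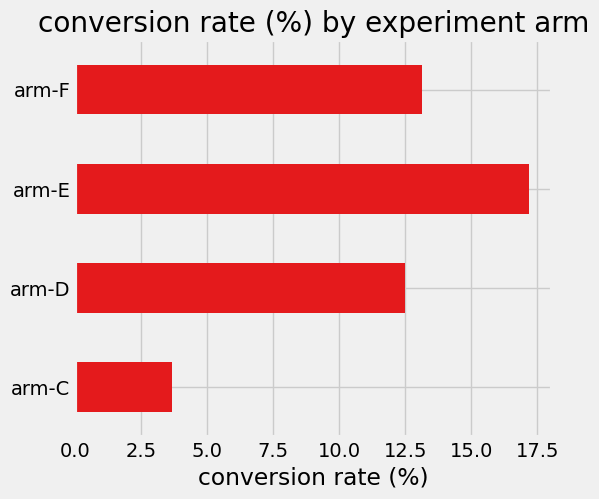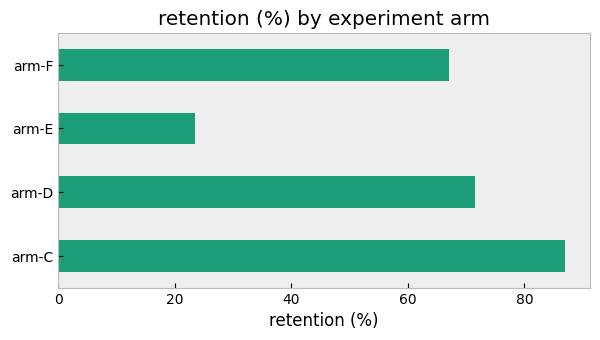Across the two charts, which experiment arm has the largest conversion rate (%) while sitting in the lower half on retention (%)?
arm-E

Chart 2 median retention (%) ≈ 70; below-median experiment arms: arm-E, arm-F. Among those, arm-E has the highest conversion rate (%) (≈ 18).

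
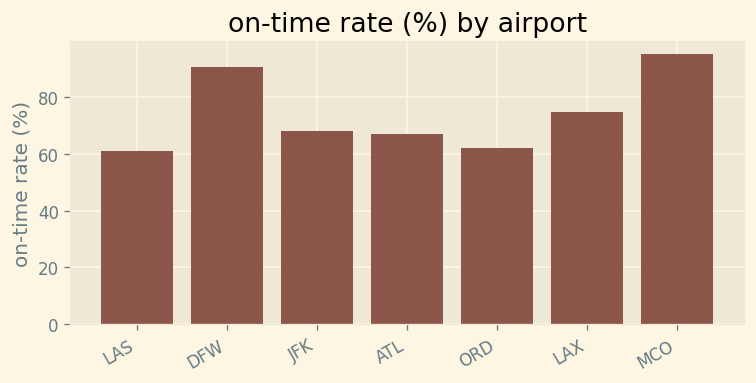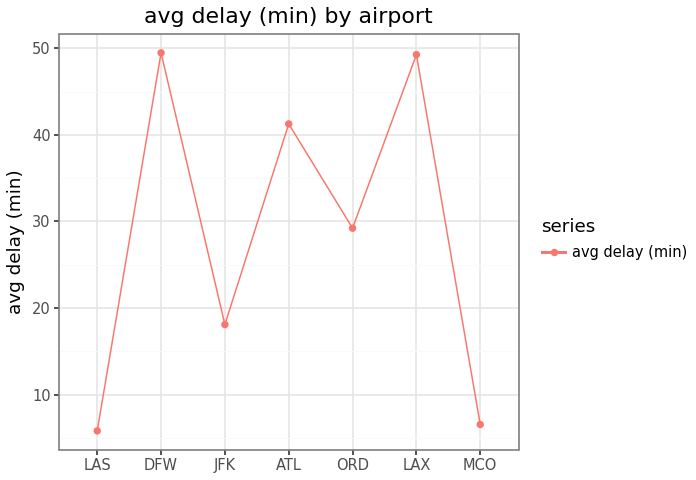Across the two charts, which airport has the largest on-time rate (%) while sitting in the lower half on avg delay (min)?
MCO

Chart 2 median avg delay (min) ≈ 30; below-median airports: LAS, JFK, MCO. Among those, MCO has the highest on-time rate (%) (≈ 90).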